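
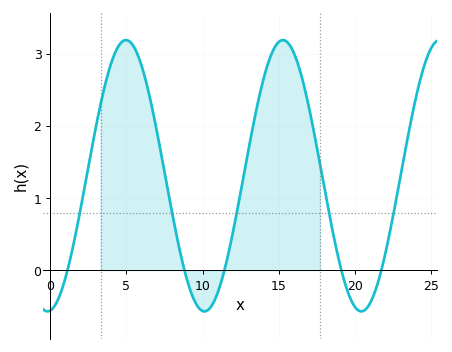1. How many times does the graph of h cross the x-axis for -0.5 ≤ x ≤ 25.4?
5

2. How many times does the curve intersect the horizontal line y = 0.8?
5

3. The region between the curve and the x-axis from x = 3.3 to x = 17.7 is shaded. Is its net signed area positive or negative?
positive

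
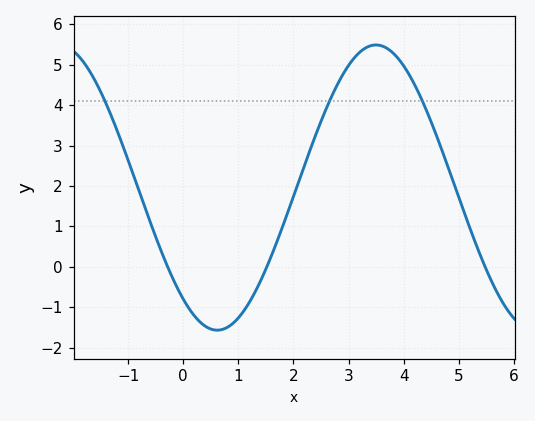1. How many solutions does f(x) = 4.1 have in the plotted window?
3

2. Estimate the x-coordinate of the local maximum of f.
3.5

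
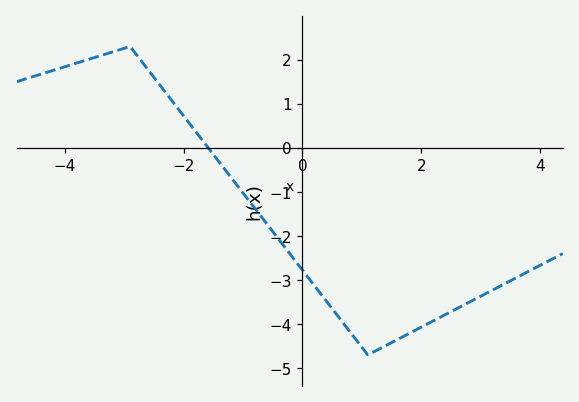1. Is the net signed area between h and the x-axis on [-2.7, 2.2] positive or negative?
negative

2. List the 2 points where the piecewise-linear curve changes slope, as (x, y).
(-2.9, 2.3); (1.1, -4.7)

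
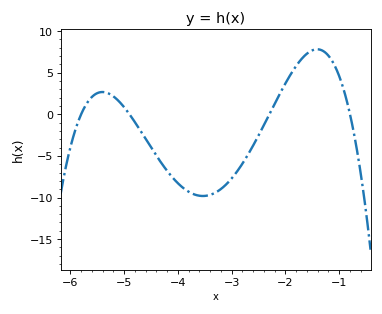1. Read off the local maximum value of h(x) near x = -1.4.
8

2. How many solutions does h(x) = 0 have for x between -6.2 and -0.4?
4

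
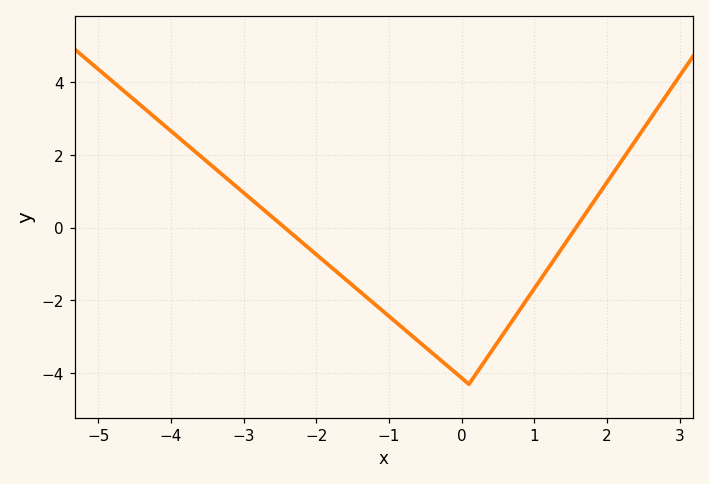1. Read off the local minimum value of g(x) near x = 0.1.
-4.2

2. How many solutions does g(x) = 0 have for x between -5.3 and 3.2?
2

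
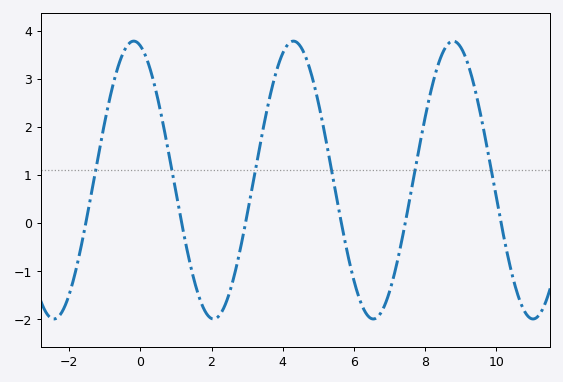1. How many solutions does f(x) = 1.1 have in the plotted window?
6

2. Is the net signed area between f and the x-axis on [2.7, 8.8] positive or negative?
positive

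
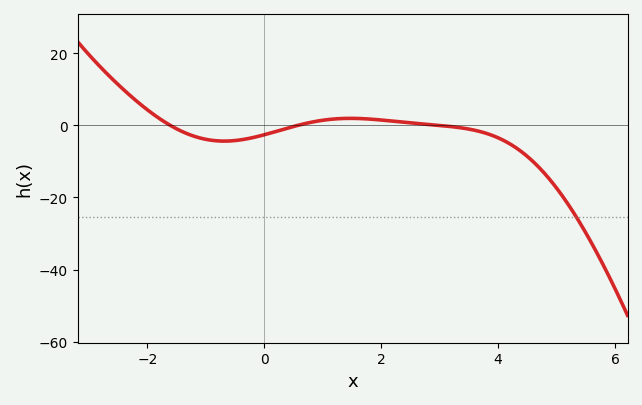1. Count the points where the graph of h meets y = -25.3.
1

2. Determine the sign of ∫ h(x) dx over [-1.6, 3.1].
negative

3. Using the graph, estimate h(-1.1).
-4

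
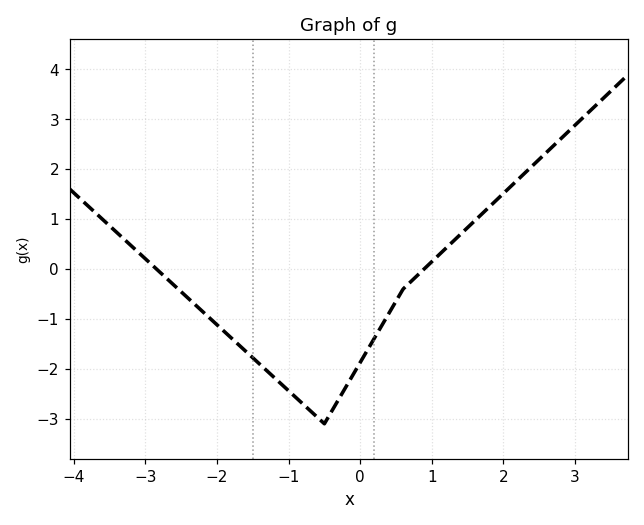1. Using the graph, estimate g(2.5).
2.2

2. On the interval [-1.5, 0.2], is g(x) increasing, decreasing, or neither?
neither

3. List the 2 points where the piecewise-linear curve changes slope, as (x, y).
(-0.5, -3.1); (0.6, -0.4)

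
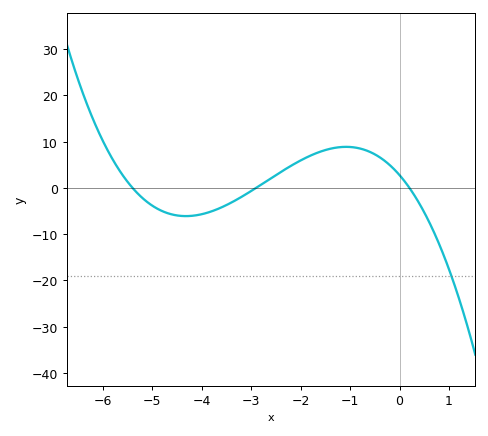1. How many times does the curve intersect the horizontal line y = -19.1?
1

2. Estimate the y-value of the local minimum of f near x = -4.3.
-6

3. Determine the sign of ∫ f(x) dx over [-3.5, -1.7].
positive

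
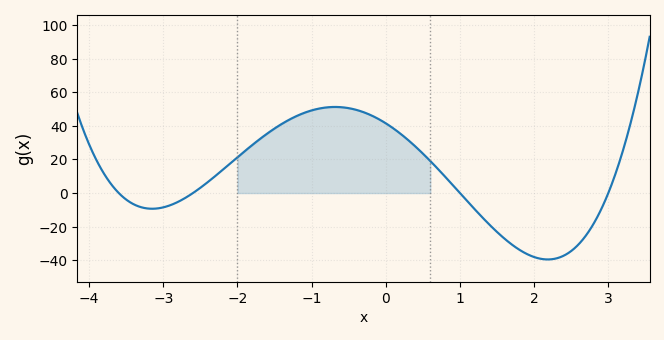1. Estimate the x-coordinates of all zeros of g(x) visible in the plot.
-3.6, -2.6, 1, 3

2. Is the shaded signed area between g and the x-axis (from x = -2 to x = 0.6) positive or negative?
positive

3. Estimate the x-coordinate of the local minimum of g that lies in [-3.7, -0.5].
-3.2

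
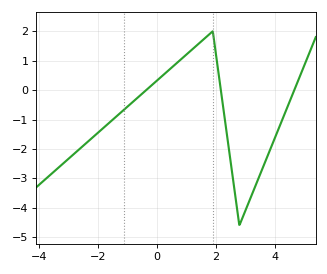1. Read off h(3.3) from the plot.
-3.4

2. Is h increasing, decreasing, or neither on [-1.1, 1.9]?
increasing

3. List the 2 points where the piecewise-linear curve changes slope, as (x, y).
(1.9, 2); (2.8, -4.6)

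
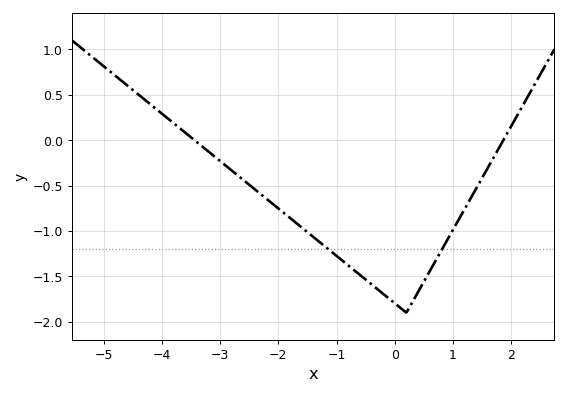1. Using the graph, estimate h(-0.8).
-1.38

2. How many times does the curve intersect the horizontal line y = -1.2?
2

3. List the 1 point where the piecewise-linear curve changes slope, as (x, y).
(0.2, -1.9)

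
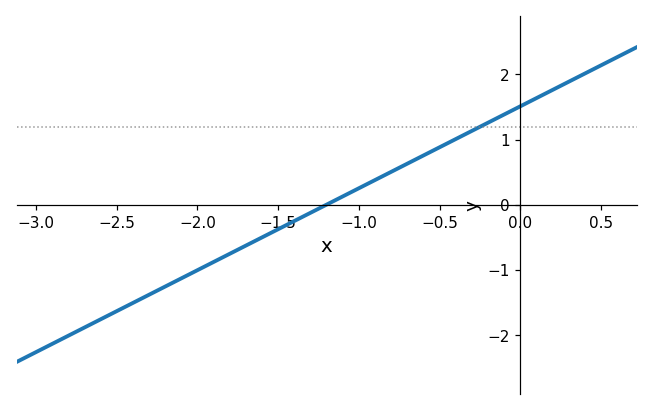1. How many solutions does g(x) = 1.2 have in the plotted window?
1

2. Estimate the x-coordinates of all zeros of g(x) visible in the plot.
-1.2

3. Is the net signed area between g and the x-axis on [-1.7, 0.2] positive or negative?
positive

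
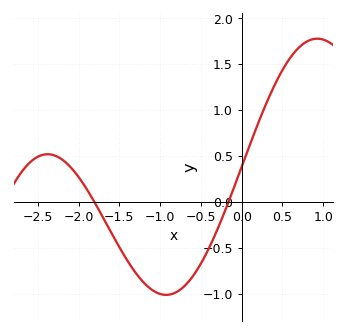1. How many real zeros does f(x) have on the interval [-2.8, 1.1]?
2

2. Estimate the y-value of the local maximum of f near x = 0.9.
1.75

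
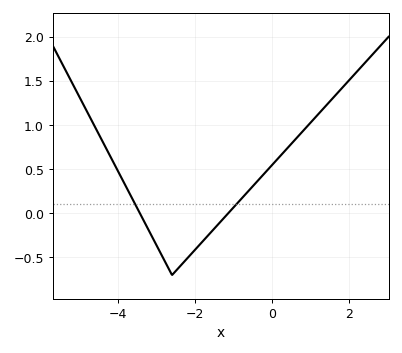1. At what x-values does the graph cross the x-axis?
-3.4, -1.2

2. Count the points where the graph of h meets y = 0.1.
2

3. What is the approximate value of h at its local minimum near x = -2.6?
-0.7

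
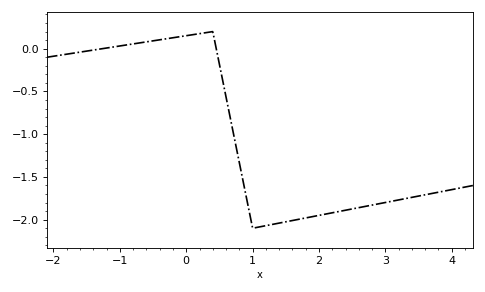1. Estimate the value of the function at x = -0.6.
0.08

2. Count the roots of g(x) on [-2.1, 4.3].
2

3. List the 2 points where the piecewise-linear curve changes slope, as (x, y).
(0.4, 0.2); (1, -2.1)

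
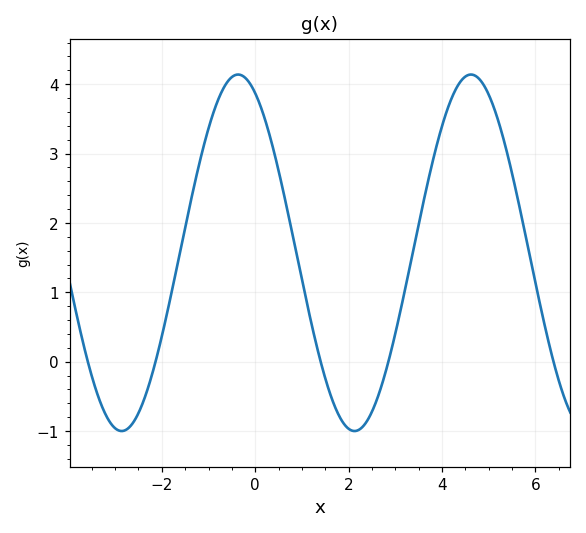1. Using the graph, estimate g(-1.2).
2.8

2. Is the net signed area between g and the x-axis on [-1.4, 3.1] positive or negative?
positive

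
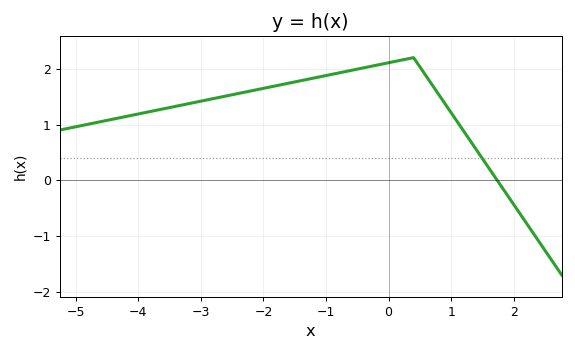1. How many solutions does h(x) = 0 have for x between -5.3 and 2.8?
1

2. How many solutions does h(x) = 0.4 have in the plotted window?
1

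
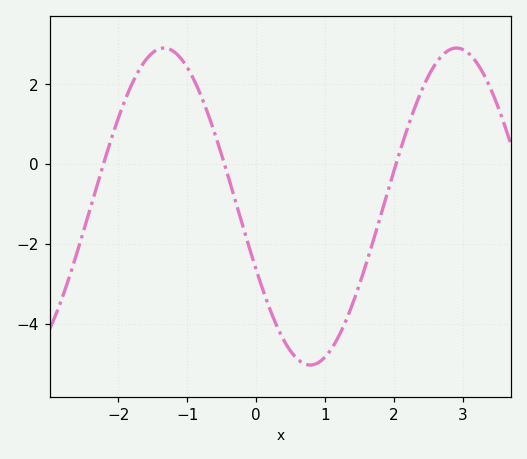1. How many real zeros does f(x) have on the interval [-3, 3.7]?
3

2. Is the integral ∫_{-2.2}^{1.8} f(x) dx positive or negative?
negative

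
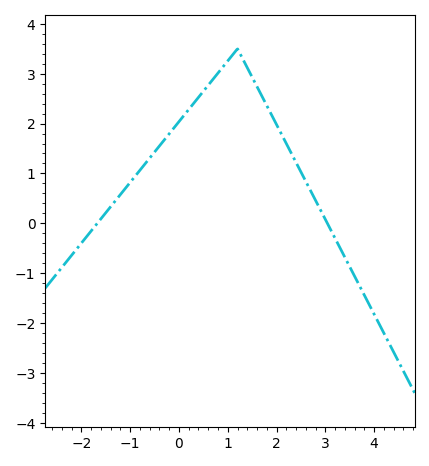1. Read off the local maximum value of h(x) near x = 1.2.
3.5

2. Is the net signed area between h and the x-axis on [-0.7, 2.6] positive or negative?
positive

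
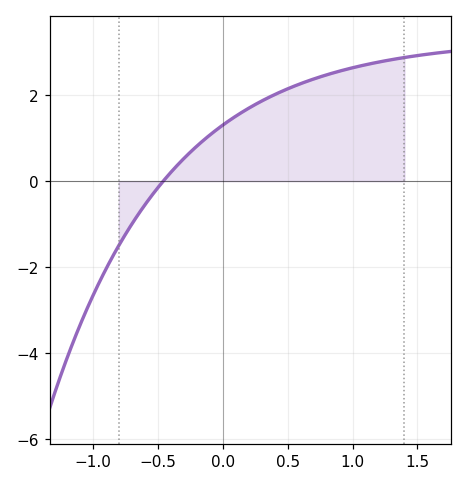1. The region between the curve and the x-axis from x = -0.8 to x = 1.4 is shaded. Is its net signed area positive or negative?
positive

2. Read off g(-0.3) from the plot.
0.523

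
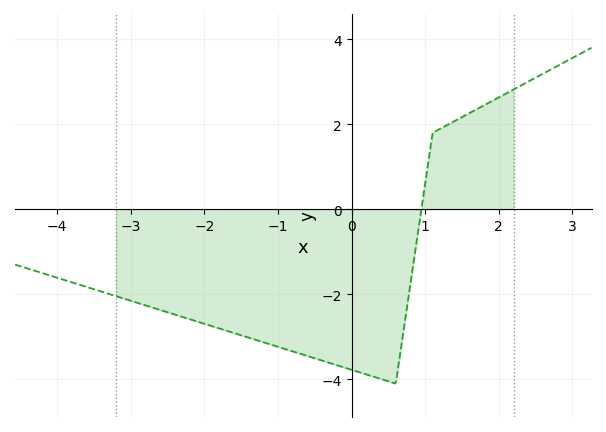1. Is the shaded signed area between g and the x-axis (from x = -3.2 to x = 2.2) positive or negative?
negative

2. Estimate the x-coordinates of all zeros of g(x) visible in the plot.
0.947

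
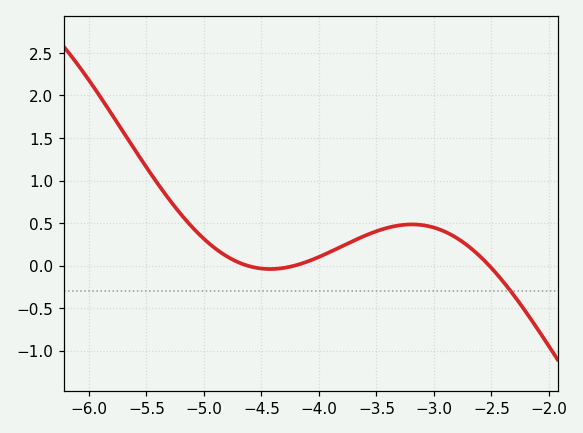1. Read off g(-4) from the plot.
0.101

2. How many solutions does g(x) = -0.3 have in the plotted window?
1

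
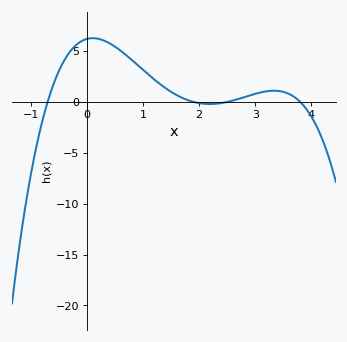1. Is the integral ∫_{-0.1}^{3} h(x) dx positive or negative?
positive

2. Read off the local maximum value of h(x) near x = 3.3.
1.1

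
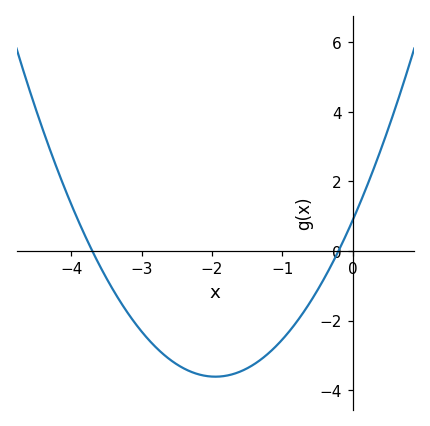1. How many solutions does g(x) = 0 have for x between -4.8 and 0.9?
2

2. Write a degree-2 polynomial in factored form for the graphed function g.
y = 1.18(x + 3.7)(x + 0.2)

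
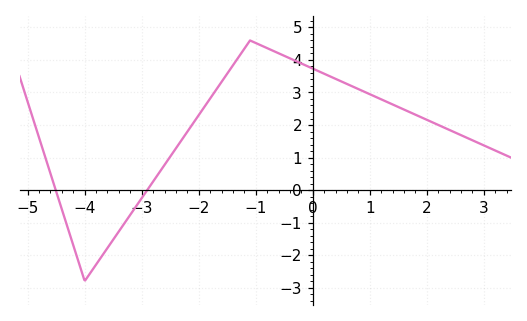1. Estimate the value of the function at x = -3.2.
-0.8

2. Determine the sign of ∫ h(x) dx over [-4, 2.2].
positive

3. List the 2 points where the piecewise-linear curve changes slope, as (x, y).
(-4, -2.8); (-1.1, 4.6)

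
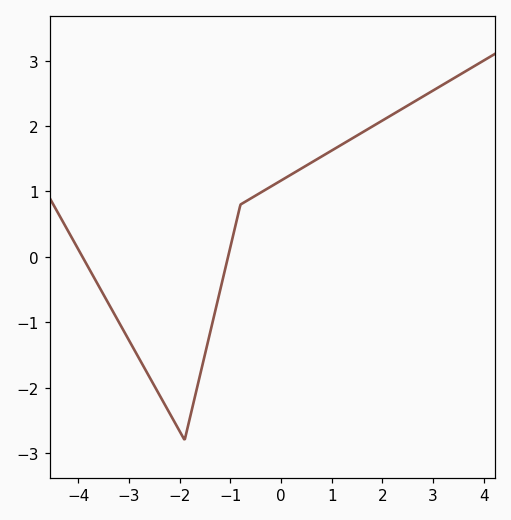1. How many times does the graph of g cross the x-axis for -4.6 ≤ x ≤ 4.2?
2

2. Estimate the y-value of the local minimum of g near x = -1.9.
-2.8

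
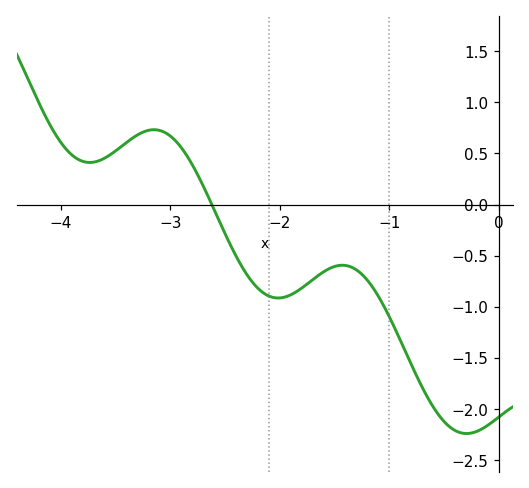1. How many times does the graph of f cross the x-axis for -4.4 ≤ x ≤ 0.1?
1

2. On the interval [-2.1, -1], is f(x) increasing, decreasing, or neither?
neither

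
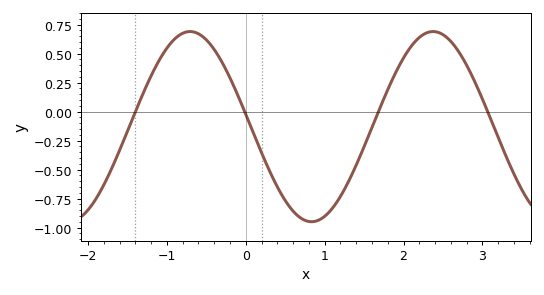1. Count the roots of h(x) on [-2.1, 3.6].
4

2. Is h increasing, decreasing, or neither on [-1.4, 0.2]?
neither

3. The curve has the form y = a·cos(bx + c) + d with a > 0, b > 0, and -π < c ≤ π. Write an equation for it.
y = 0.82cos(2.04x + 1.44) - 0.13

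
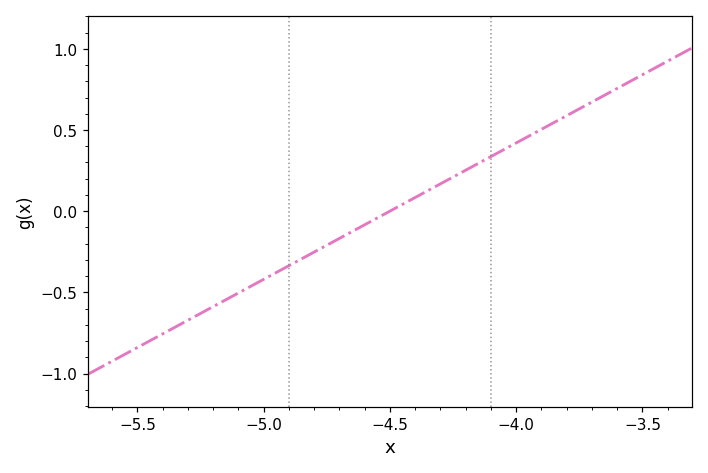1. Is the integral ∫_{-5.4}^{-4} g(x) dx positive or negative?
negative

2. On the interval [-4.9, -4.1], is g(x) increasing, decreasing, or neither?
increasing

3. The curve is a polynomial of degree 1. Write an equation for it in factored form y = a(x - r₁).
y = 0.84(x + 4.5)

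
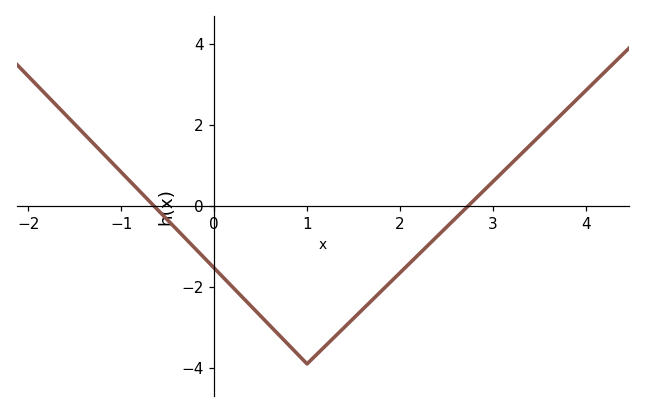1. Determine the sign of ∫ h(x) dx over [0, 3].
negative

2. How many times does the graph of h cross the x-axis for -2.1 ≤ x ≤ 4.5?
2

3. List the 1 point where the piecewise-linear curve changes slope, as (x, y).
(1, -3.9)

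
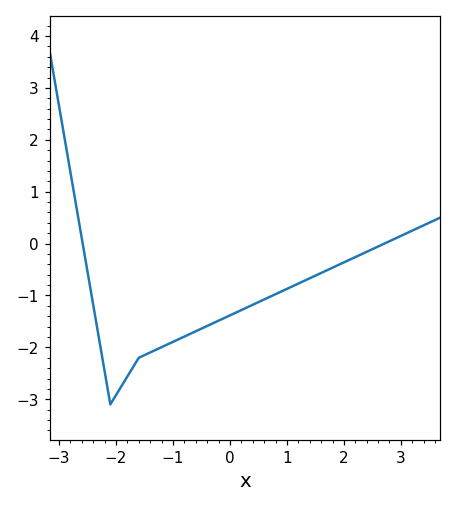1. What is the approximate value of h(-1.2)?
-2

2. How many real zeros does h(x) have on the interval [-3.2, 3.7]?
2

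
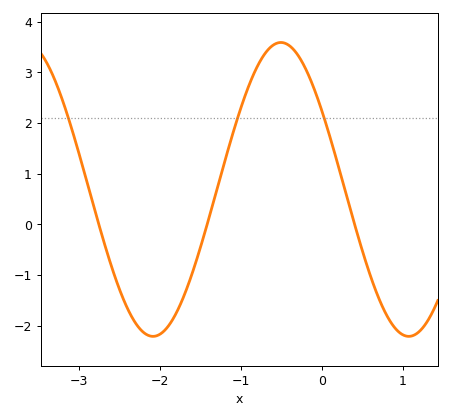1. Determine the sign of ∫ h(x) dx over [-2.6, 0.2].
positive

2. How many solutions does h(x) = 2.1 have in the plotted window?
3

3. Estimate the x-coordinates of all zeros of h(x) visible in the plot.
-2.75, -1.42, 0.403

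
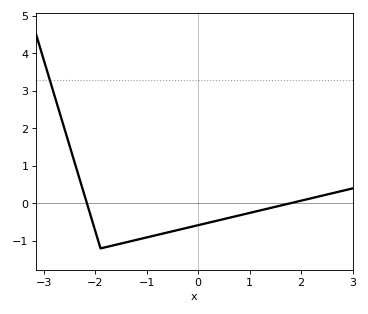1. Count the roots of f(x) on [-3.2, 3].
2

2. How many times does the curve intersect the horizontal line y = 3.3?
1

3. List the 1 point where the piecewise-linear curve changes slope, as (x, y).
(-1.9, -1.2)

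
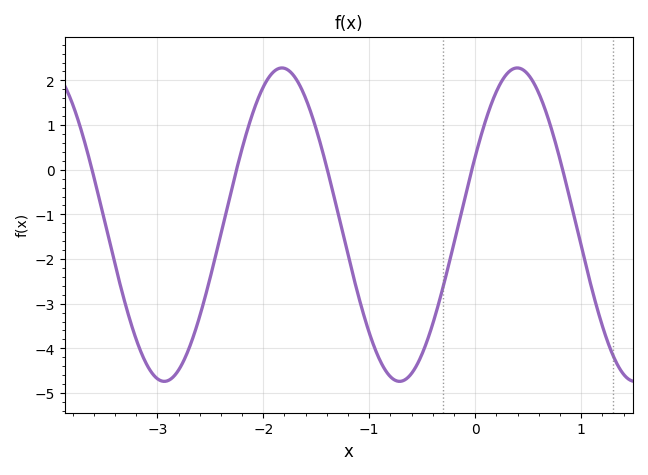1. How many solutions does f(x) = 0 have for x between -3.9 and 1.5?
5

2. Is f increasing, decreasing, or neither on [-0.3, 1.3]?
neither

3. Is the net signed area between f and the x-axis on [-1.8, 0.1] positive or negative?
negative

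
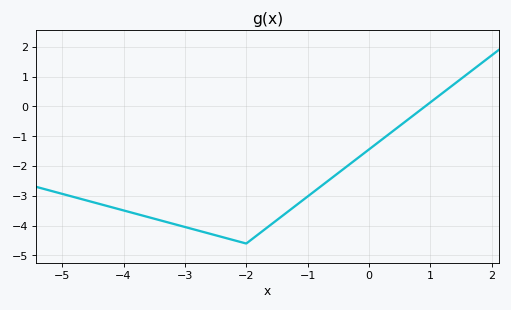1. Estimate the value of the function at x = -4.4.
-3.27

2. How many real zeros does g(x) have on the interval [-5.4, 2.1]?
1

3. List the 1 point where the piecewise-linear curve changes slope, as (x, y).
(-2, -4.6)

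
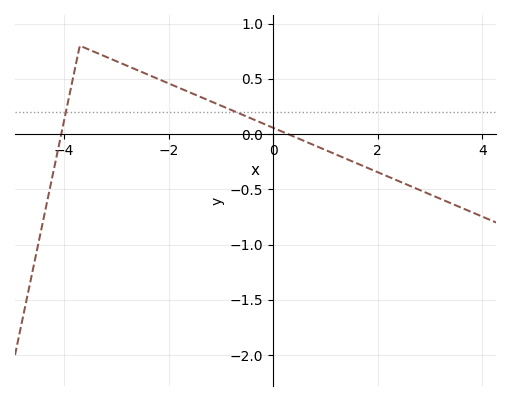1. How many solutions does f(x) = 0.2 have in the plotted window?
2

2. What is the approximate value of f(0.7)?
-0.084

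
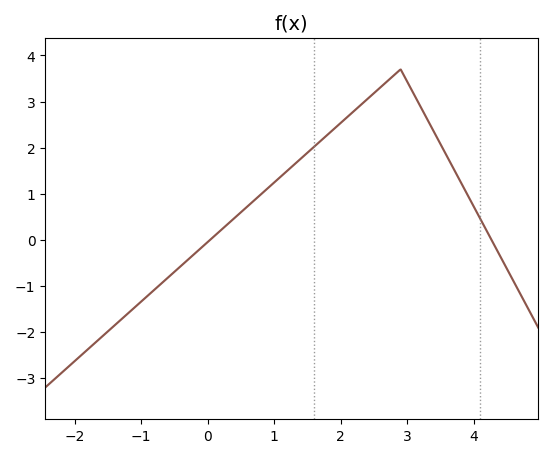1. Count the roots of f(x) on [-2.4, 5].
2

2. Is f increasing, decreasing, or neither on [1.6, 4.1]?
neither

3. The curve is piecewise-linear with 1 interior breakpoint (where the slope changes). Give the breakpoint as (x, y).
(2.9, 3.7)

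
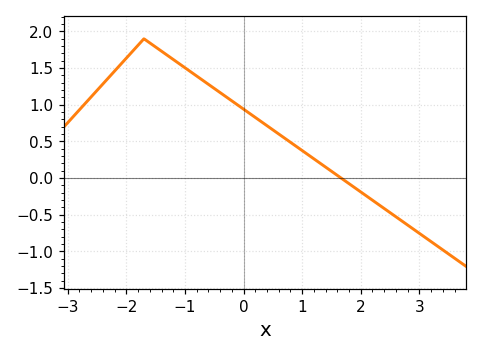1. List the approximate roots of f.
1.66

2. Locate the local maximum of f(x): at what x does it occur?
-1.7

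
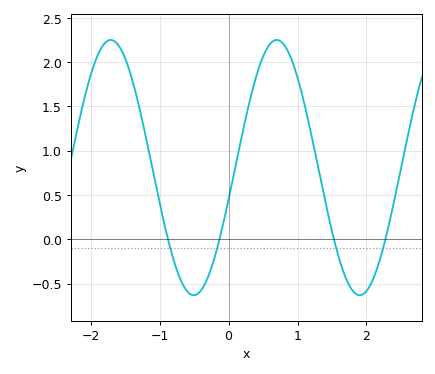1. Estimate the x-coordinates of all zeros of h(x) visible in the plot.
-0.879, -0.133, 1.53, 2.27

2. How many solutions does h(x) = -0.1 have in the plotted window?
4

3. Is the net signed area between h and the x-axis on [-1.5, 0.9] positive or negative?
positive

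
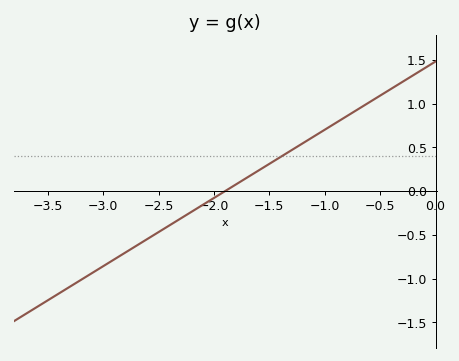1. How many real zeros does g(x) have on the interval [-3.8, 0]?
1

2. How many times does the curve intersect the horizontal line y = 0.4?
1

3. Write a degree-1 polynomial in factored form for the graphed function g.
y = 0.78(x + 1.9)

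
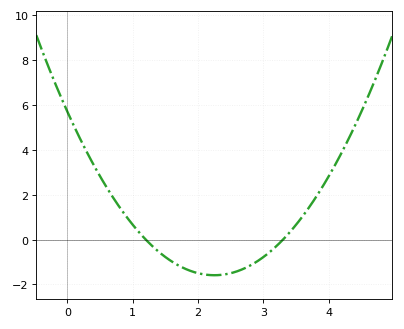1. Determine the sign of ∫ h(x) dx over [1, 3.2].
negative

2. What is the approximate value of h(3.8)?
1.87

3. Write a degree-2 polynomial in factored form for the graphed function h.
y = 1.44(x - 1.2)(x - 3.3)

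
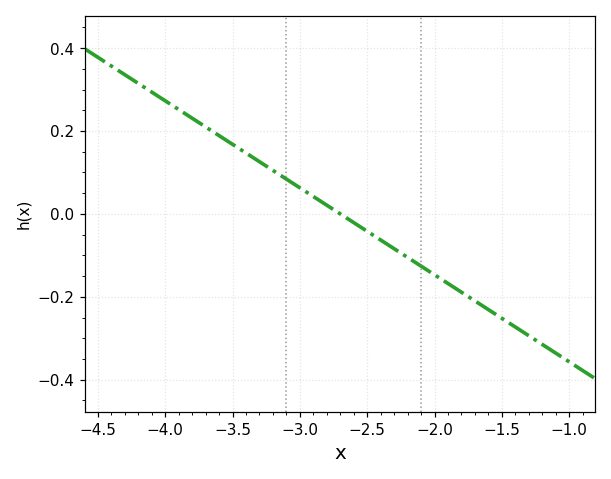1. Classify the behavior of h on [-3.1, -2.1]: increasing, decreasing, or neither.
decreasing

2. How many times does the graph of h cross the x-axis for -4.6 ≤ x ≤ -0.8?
1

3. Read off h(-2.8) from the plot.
0.021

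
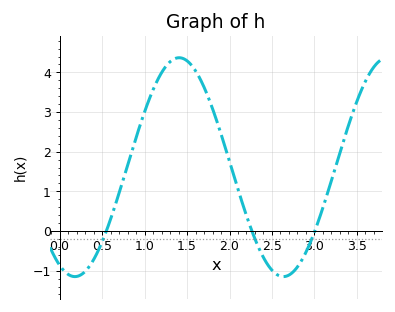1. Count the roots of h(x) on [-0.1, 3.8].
3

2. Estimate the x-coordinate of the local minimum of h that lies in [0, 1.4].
0.2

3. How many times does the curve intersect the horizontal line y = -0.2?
3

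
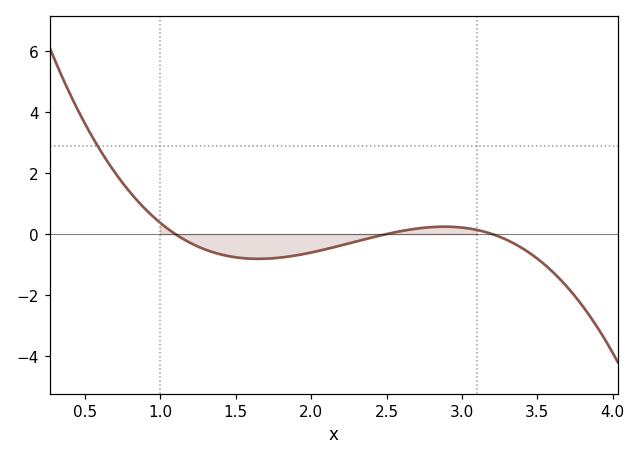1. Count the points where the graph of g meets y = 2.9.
1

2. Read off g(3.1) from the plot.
0.134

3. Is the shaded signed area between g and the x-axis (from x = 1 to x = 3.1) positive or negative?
negative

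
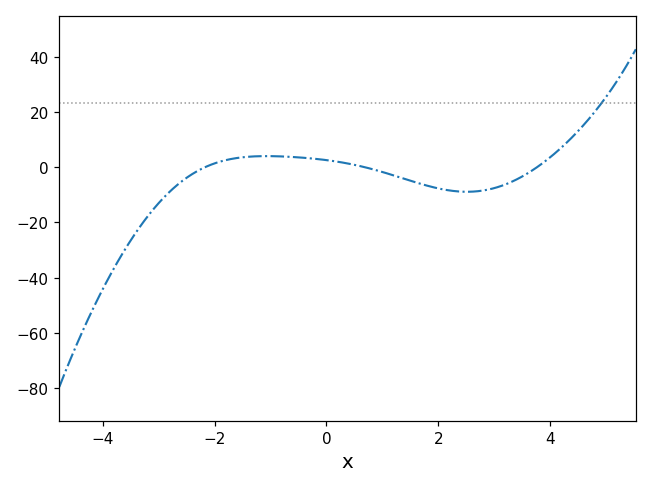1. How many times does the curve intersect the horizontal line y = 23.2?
1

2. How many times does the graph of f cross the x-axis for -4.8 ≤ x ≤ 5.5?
3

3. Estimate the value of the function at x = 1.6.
-5.49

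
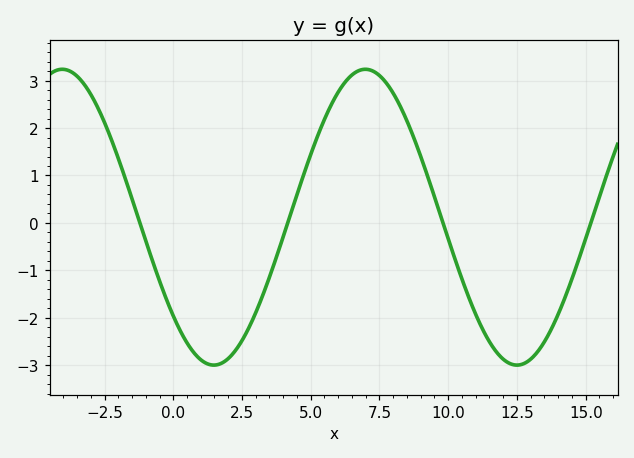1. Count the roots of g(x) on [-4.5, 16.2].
4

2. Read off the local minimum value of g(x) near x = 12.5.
-3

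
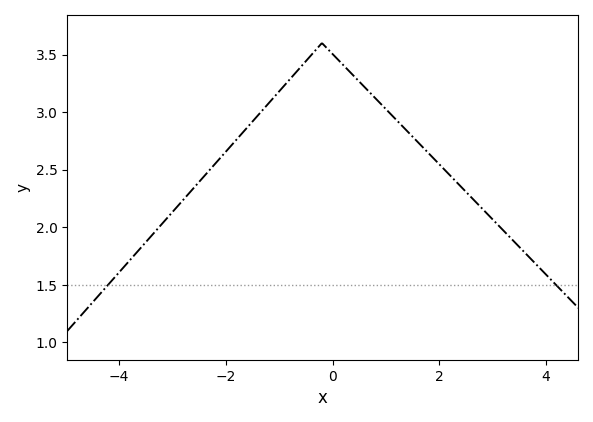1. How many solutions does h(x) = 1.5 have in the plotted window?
2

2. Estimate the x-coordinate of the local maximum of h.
-0.2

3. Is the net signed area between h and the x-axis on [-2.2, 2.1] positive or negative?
positive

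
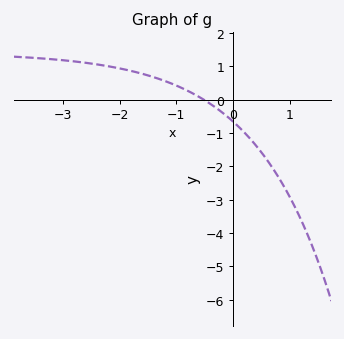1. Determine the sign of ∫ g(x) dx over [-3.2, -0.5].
positive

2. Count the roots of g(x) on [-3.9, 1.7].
1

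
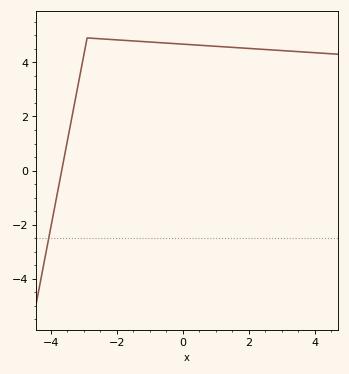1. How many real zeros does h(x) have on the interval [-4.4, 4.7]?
1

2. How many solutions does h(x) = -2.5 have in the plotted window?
1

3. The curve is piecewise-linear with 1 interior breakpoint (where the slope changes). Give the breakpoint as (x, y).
(-2.9, 4.9)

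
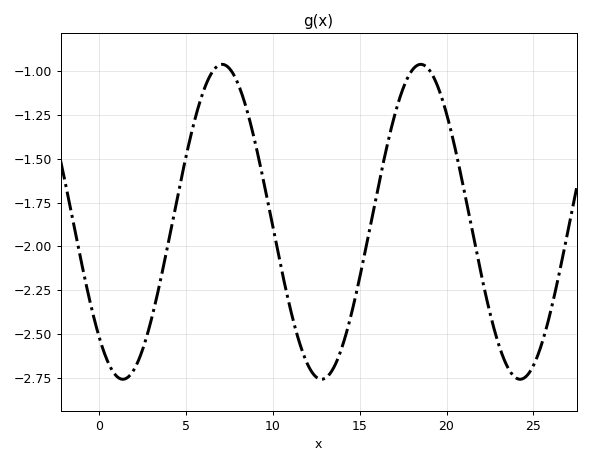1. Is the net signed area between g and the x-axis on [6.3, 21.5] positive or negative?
negative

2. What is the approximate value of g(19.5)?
-1.09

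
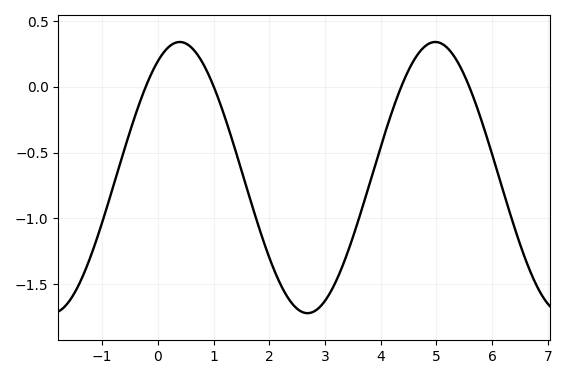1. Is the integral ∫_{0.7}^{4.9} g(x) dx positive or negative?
negative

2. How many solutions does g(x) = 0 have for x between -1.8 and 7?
4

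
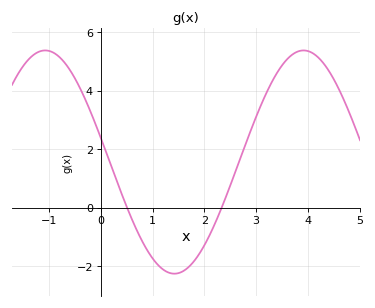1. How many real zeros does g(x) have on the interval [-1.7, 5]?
2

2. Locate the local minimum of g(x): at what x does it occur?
1.42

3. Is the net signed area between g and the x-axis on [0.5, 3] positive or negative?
negative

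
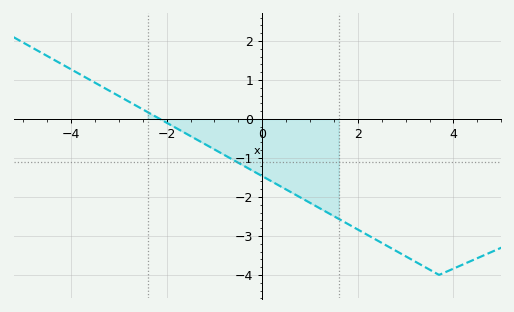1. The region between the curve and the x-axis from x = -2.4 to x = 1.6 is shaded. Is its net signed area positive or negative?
negative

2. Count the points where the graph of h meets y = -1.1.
1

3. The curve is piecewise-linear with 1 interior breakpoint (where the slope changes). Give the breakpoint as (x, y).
(3.7, -4)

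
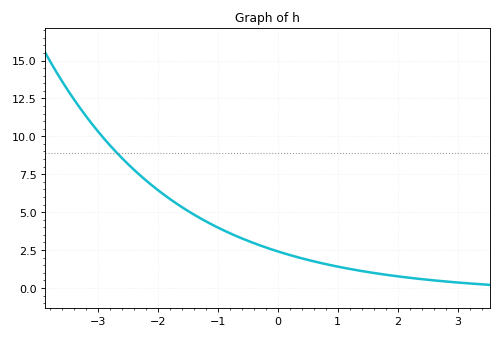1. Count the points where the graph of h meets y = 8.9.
1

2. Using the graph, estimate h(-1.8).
5.87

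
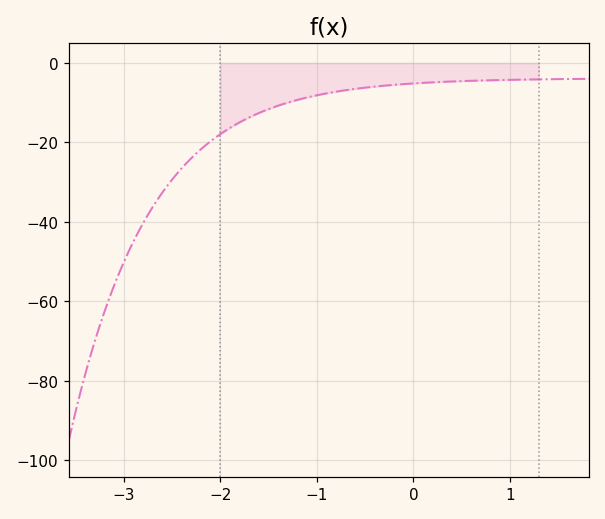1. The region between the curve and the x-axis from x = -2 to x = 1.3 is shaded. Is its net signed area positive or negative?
negative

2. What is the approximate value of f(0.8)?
-4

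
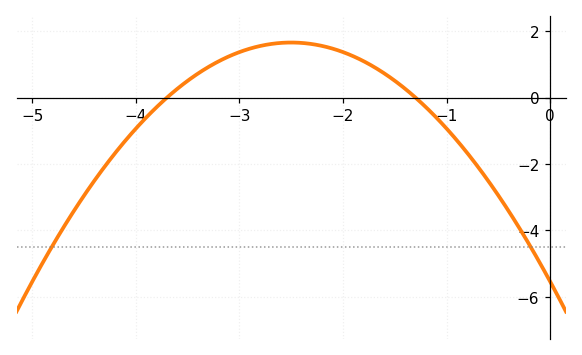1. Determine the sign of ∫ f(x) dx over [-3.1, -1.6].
positive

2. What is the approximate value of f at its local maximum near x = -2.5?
1.6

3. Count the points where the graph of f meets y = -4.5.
2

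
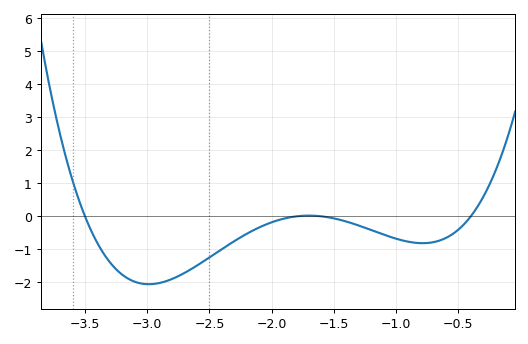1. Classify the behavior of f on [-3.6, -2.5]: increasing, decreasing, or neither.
neither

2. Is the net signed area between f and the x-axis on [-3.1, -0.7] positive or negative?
negative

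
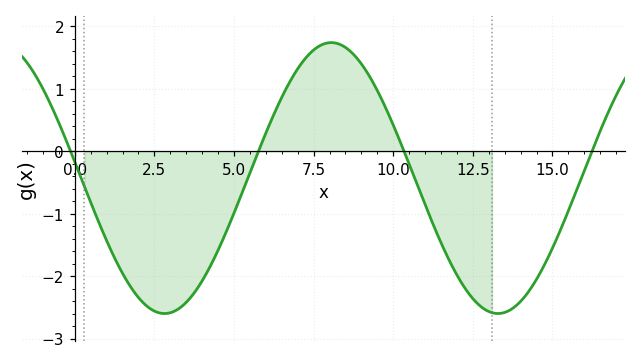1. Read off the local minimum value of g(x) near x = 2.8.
-2.6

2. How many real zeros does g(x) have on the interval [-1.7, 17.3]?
4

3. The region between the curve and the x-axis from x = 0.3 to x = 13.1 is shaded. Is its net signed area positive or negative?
negative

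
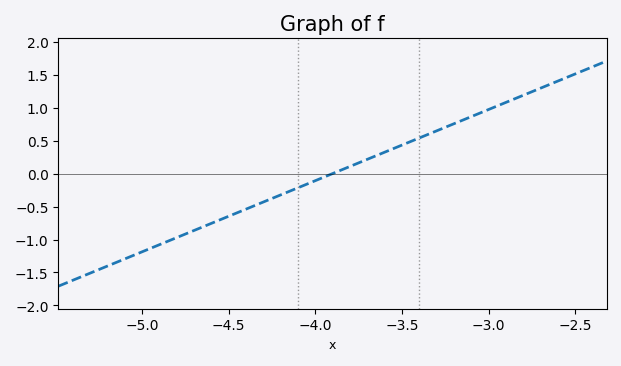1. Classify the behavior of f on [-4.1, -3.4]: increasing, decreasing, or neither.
increasing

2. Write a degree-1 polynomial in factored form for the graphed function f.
y = 1.08(x + 3.9)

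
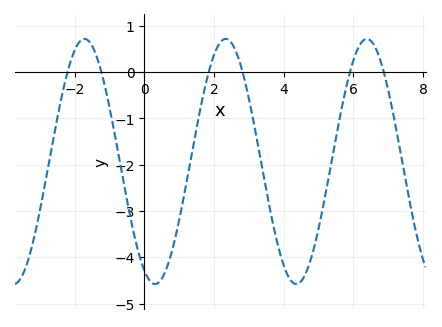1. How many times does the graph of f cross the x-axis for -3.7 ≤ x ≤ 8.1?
6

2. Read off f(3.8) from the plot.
-3.63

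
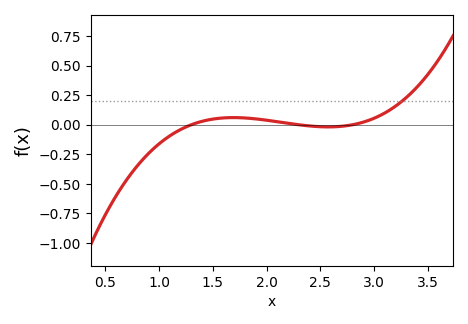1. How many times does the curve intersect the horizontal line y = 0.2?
1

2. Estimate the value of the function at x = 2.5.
-0.017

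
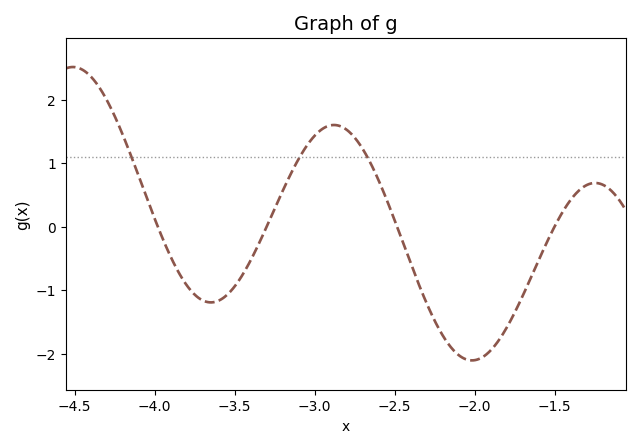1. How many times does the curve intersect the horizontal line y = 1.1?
3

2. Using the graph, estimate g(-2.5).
0.1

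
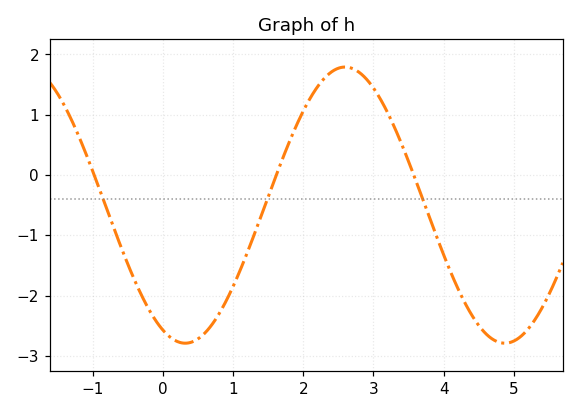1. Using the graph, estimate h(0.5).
-2.7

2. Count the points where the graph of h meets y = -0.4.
3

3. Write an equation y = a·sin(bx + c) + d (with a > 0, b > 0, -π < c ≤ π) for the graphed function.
y = 2.29sin(1.4x - 2) - 0.5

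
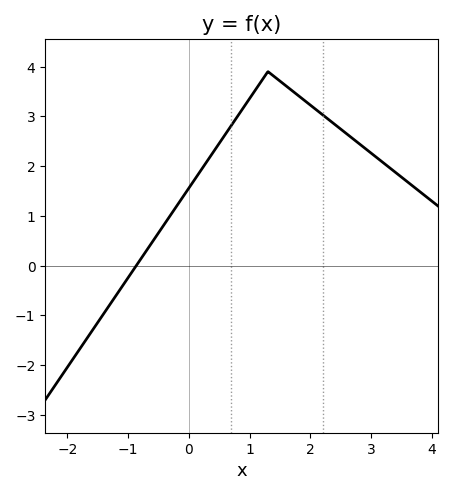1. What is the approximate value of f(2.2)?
3.03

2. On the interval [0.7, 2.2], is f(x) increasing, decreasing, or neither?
neither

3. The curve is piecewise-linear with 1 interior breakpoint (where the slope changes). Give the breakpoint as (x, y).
(1.3, 3.9)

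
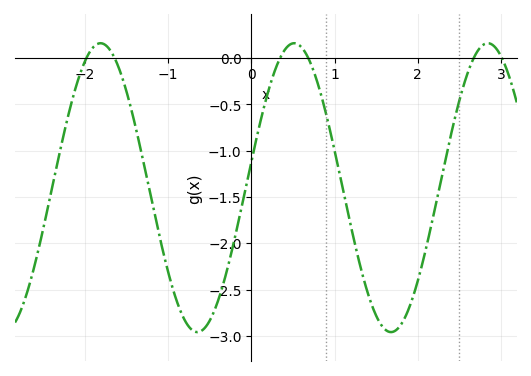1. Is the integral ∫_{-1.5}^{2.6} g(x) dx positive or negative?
negative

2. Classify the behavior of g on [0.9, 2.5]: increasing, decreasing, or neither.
neither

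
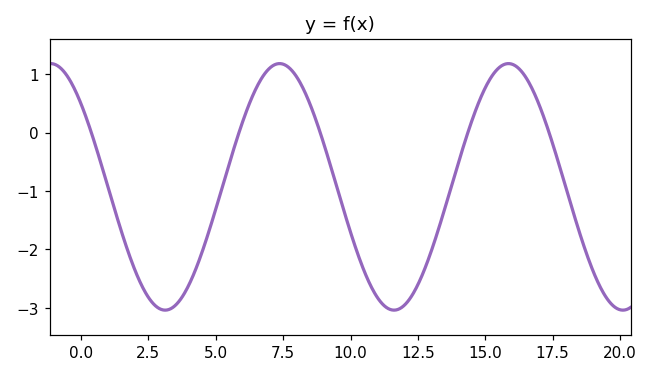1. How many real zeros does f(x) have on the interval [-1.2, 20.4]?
5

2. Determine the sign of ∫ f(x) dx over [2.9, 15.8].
negative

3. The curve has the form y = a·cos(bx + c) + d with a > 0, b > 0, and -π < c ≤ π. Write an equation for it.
y = 2.11cos(0.74x + 0.83) - 0.93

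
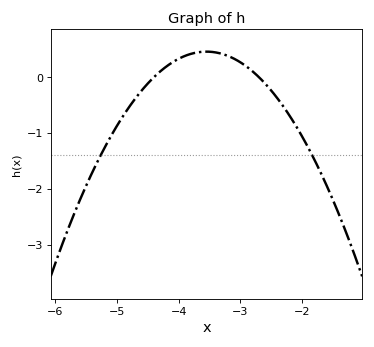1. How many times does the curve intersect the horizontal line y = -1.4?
2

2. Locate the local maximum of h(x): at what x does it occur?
-3.6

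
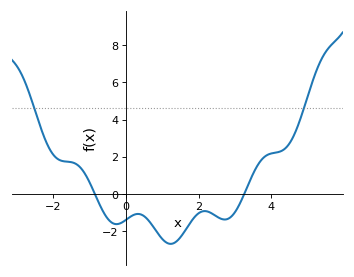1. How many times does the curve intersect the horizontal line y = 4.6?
2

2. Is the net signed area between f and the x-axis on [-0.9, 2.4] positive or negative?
negative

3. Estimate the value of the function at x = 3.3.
0.2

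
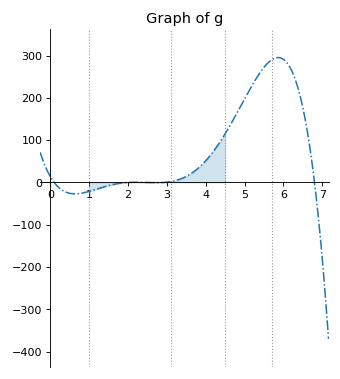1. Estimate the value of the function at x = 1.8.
0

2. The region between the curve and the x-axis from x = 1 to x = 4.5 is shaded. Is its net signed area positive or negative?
positive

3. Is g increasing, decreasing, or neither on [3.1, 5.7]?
increasing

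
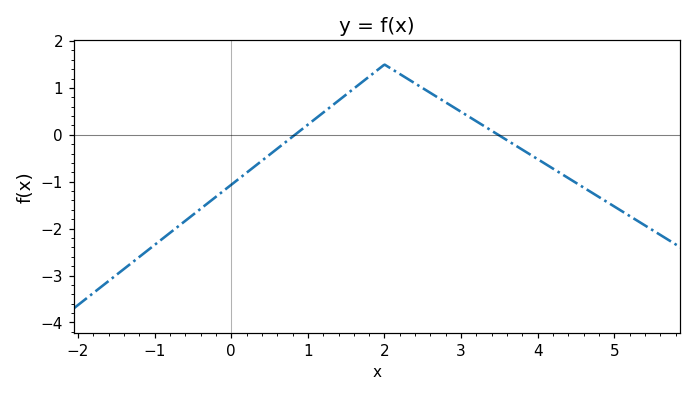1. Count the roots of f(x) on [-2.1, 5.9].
2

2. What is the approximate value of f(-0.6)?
-1.8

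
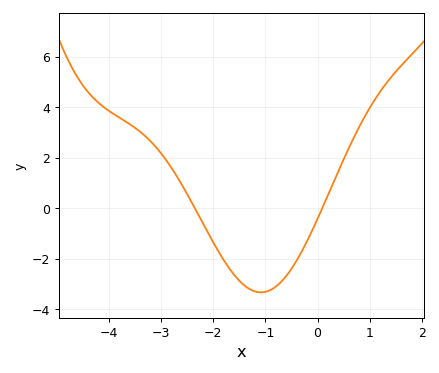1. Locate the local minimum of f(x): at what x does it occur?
-1.09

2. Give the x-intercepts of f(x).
-2.35, 0.09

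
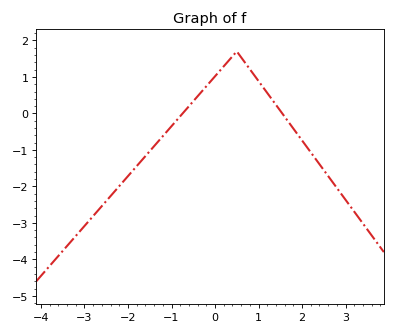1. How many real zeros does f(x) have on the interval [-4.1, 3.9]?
2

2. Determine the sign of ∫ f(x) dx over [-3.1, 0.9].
negative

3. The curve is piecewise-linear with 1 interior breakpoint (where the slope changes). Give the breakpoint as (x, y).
(0.5, 1.7)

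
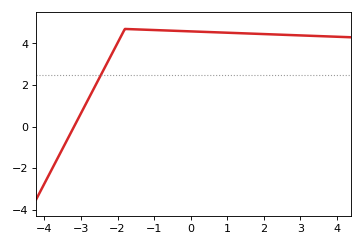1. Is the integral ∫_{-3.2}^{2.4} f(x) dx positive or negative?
positive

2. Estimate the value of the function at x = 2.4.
4.43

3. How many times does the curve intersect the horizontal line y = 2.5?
1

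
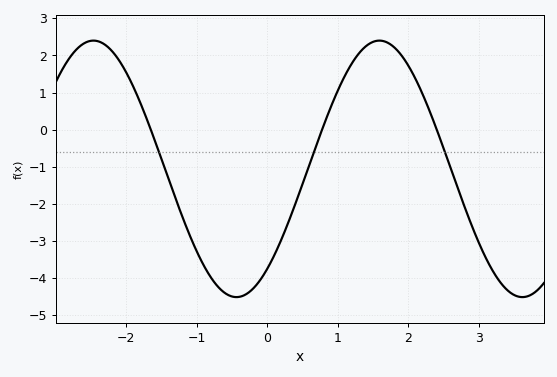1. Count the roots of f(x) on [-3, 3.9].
3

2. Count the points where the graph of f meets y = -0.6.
3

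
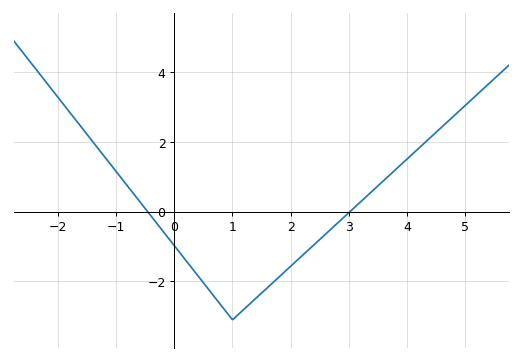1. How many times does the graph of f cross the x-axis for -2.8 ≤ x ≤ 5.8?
2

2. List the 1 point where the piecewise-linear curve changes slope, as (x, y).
(1, -3.1)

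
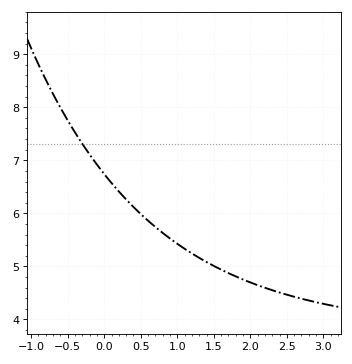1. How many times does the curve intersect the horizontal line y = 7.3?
1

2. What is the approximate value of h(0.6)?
5.86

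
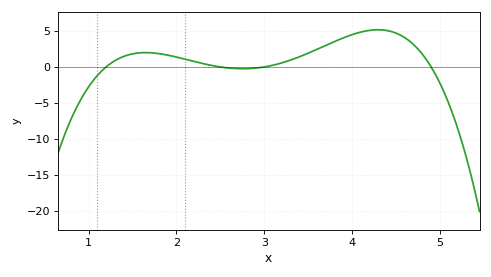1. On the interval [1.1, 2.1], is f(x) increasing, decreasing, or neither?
neither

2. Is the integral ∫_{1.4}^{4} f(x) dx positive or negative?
positive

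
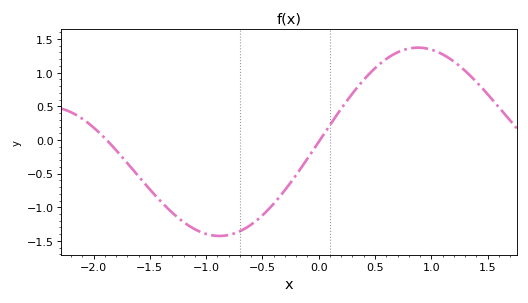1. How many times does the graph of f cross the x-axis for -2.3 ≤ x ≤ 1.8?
2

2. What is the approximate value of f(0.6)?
1.2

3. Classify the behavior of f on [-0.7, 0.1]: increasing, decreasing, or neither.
increasing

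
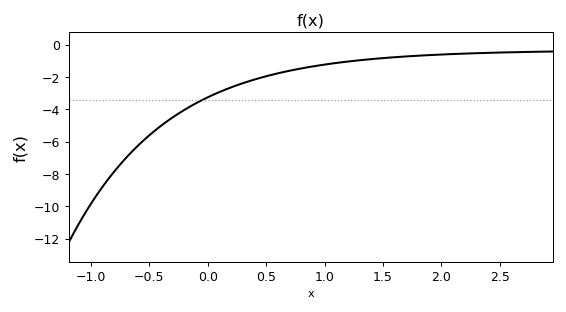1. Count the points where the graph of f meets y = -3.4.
1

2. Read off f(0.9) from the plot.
-1.34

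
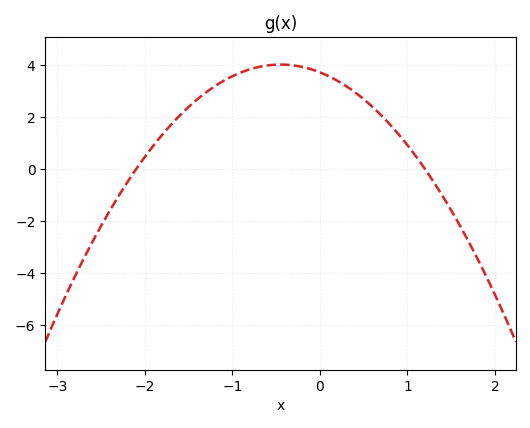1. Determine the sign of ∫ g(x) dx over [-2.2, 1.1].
positive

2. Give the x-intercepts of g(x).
-2.1, 1.2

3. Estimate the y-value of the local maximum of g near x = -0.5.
4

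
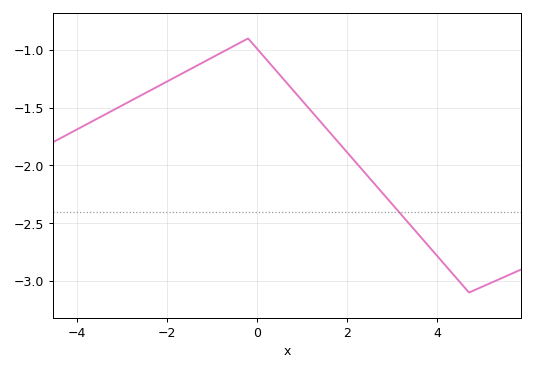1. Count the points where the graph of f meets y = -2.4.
1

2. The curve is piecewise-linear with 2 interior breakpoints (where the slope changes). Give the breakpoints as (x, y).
(-0.2, -0.9); (4.7, -3.1)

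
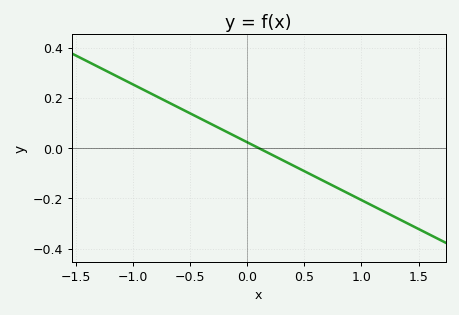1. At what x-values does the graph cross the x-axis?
0.1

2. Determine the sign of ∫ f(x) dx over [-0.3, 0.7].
negative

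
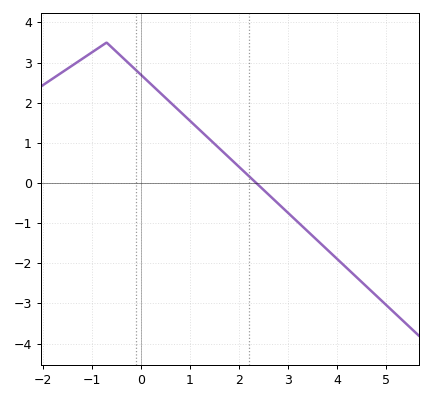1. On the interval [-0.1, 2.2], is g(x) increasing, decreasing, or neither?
decreasing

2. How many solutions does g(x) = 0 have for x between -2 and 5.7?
1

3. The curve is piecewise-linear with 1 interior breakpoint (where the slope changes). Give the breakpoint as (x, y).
(-0.7, 3.5)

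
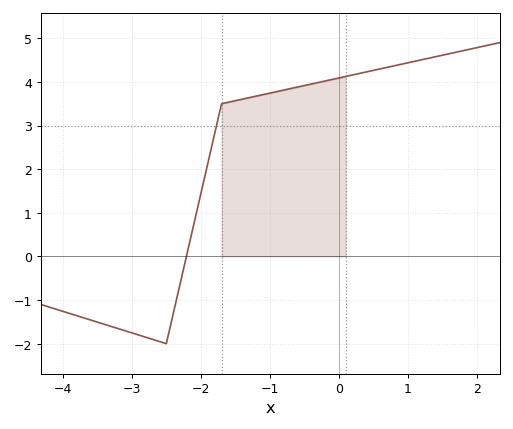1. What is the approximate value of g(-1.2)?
3.7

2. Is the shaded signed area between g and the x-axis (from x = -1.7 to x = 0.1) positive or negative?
positive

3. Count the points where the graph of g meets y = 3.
1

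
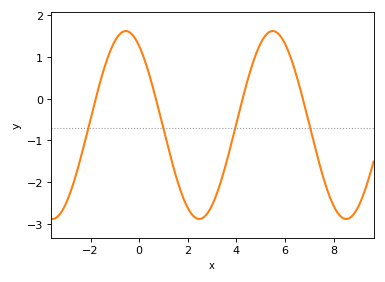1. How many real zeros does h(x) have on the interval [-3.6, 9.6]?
4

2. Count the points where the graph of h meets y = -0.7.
4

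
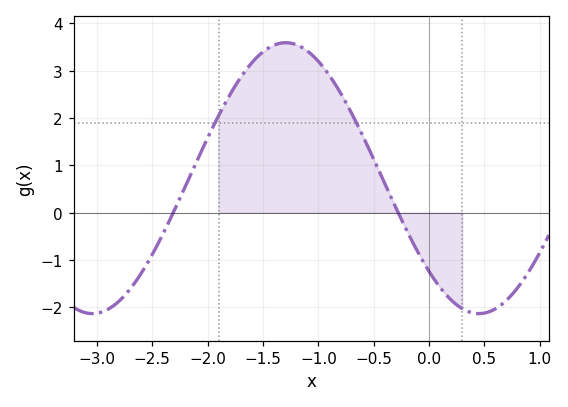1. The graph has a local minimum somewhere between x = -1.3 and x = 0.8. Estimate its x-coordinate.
0.5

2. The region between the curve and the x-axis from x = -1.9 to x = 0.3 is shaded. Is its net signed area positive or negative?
positive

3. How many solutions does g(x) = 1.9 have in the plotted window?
2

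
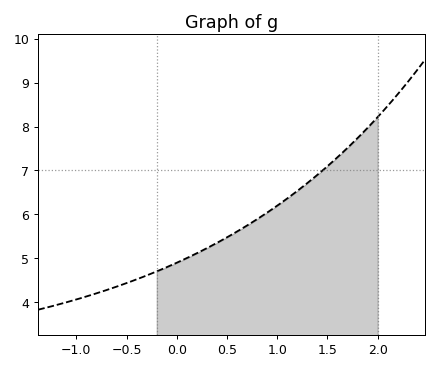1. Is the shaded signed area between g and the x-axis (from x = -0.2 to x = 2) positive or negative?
positive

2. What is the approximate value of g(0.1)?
5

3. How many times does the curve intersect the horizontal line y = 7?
1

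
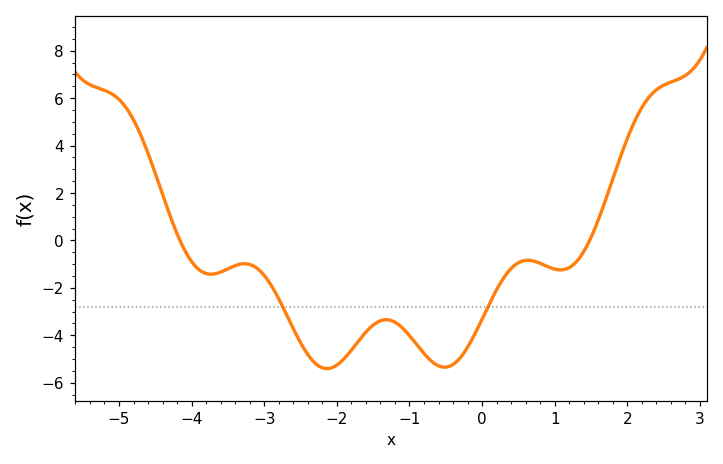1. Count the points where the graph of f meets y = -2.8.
2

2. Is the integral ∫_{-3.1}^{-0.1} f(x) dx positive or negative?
negative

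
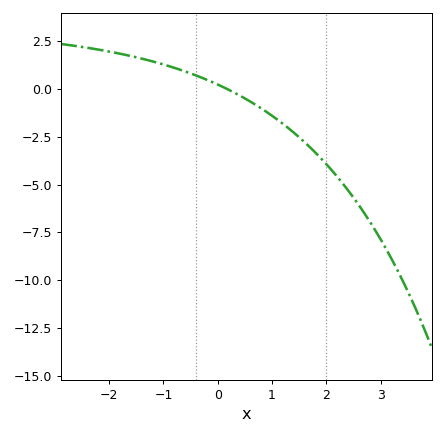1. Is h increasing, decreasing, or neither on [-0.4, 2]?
decreasing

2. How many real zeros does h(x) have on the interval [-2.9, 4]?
1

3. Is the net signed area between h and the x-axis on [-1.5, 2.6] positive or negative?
negative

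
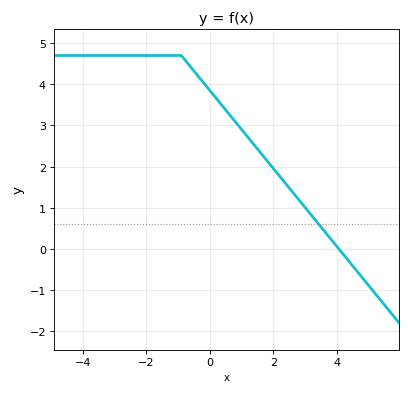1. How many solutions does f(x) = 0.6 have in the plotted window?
1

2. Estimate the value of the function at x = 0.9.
3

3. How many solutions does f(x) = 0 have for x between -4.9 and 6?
1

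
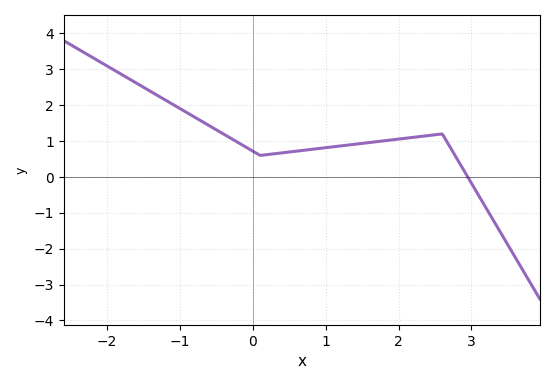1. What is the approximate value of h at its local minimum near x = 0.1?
0.6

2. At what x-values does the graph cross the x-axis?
2.9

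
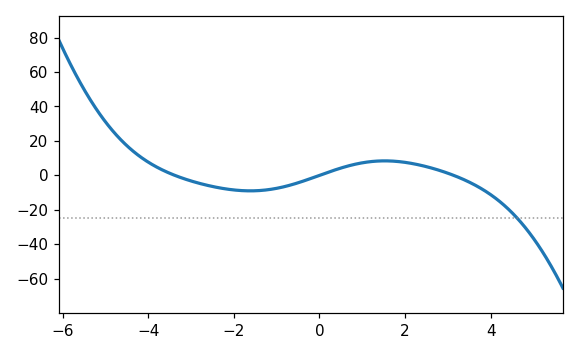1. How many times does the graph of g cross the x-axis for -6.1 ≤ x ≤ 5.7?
3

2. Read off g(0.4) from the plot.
3.46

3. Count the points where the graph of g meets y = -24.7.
1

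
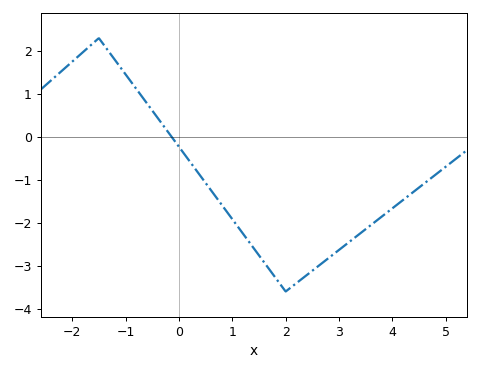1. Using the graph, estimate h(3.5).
-2.15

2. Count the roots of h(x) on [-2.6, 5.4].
1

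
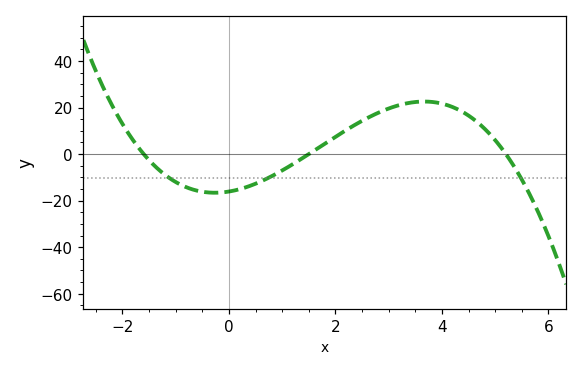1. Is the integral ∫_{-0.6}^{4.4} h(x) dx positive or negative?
positive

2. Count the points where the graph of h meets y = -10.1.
3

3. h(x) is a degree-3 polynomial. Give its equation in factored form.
y = -1.29(x + 1.6)(x - 1.5)(x - 5.2)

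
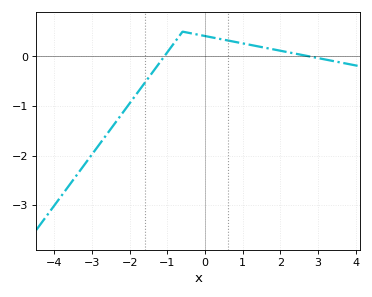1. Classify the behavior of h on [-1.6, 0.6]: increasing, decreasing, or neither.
neither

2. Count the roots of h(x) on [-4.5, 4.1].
2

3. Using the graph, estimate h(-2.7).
-1.7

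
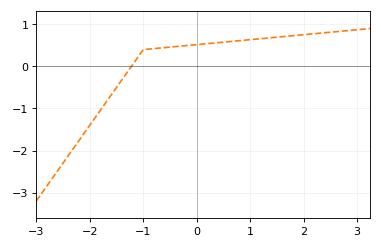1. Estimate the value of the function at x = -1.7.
-0.86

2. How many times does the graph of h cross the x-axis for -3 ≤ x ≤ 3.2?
1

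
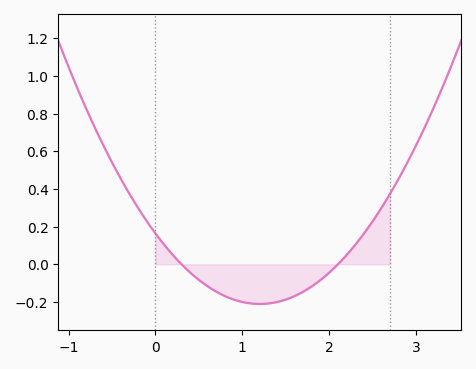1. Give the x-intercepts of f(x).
0.3, 2.1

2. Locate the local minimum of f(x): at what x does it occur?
1.2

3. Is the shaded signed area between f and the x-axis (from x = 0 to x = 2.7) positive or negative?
negative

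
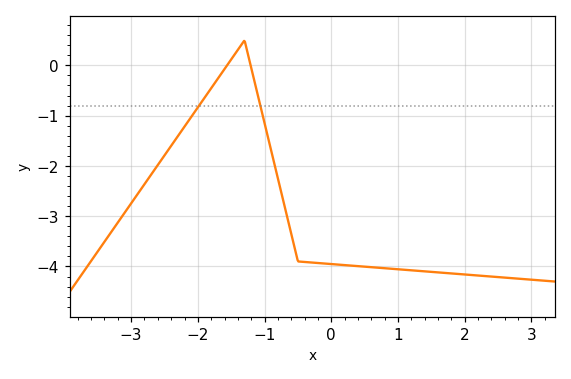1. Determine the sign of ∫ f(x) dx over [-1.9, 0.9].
negative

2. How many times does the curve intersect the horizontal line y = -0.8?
2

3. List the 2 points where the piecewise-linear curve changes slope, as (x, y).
(-1.3, 0.5); (-0.5, -3.9)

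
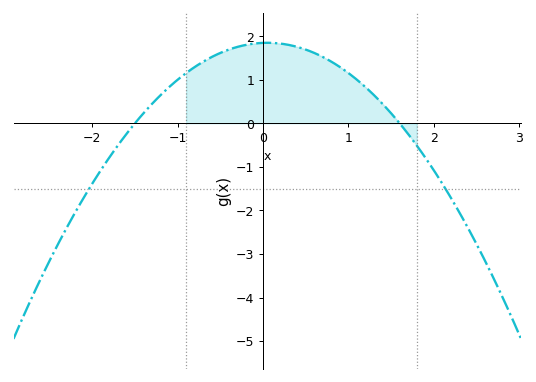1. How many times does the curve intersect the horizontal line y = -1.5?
2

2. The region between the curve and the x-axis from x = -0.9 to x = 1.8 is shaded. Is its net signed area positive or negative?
positive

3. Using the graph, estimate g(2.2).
-1.71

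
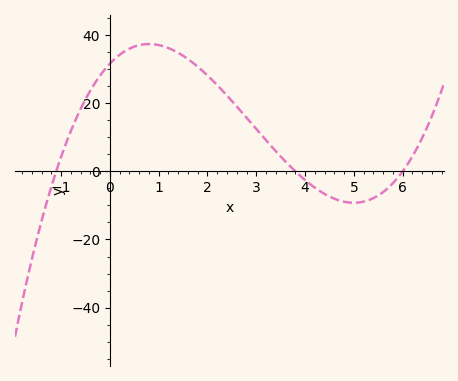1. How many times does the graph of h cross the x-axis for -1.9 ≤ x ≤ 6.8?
3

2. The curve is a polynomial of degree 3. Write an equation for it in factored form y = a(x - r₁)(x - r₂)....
y = 1.26(x + 1.1)(x - 3.8)(x - 6)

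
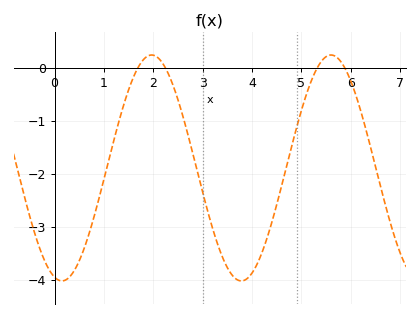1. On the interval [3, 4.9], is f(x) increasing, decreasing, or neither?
neither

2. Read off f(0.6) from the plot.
-3.41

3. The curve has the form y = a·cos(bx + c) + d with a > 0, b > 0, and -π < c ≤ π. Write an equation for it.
y = 2.13cos(1.73x + 2.88) - 1.89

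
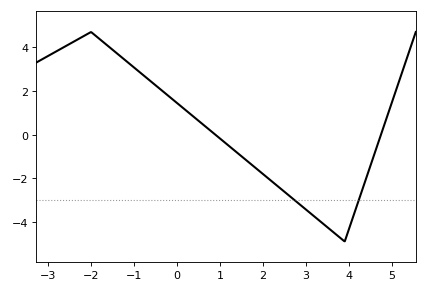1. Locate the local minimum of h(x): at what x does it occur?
3.9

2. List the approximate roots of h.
0.889, 4.74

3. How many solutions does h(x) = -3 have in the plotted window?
2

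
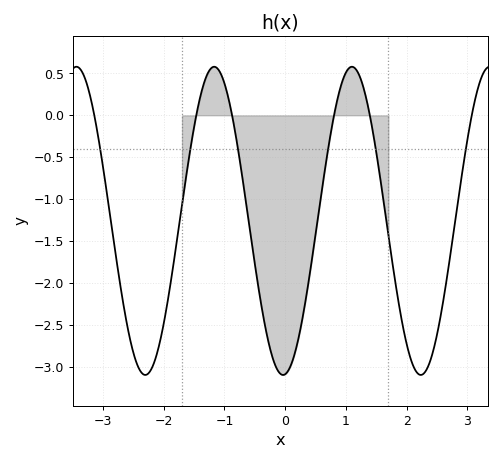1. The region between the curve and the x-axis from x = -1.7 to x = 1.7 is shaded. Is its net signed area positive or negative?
negative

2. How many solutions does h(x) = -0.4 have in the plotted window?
6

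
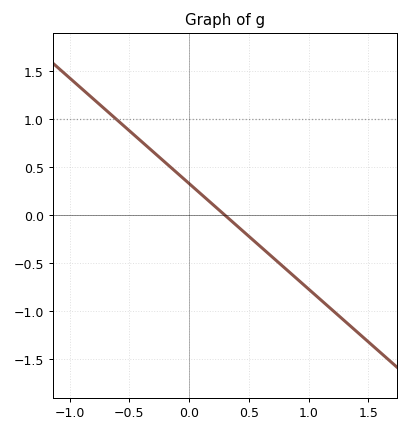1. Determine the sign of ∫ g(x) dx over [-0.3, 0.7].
positive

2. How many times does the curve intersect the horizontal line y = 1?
1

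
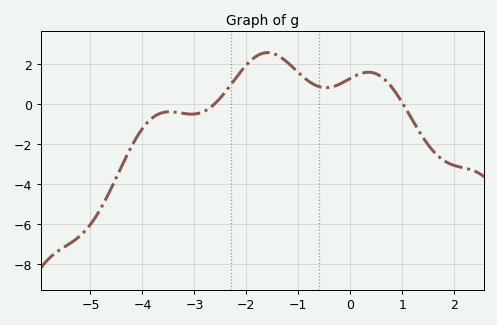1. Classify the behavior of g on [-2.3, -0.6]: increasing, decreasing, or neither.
neither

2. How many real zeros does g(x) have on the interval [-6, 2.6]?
2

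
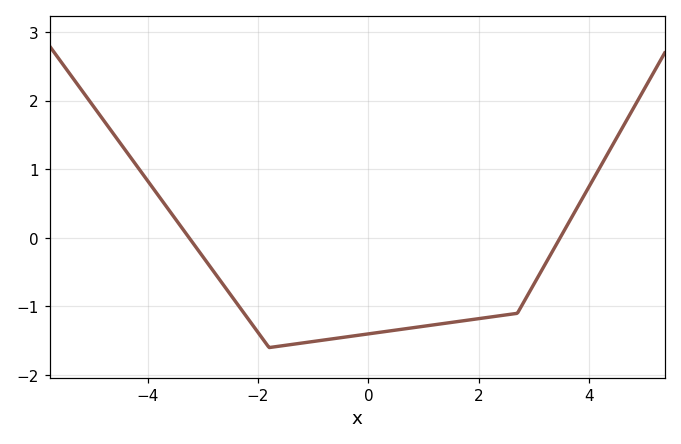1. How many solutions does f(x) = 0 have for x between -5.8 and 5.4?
2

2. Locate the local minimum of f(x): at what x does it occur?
-1.8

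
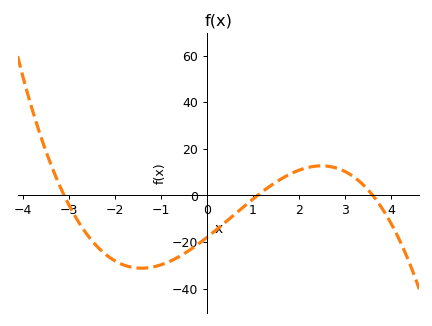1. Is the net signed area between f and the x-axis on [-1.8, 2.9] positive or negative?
negative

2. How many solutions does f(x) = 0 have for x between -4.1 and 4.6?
3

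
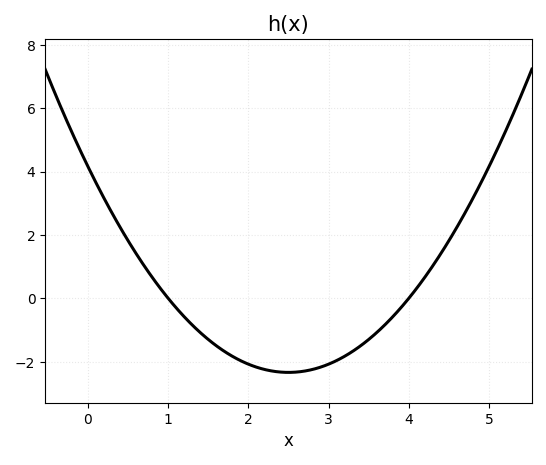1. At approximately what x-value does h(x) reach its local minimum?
2.5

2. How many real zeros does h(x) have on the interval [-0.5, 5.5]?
2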